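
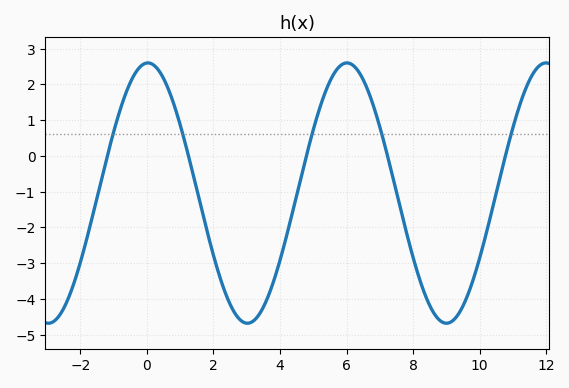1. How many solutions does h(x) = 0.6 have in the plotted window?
5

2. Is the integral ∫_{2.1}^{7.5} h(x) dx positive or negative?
negative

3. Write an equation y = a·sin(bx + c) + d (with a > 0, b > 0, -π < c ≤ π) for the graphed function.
y = 3.64sin(1.05x + 1.54) - 1.04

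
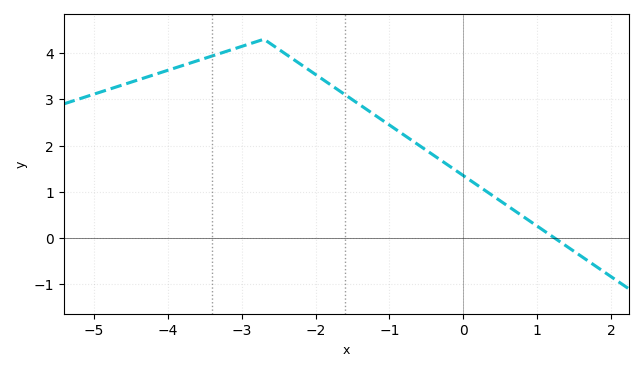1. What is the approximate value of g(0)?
1.35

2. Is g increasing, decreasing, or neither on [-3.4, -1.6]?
neither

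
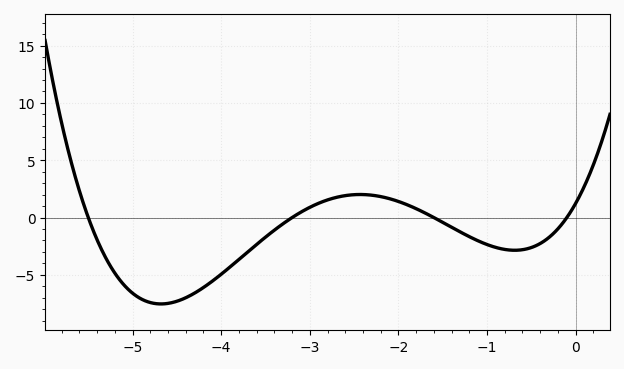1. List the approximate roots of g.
-5.5, -3.2, -1.6, -0.1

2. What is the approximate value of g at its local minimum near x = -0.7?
-3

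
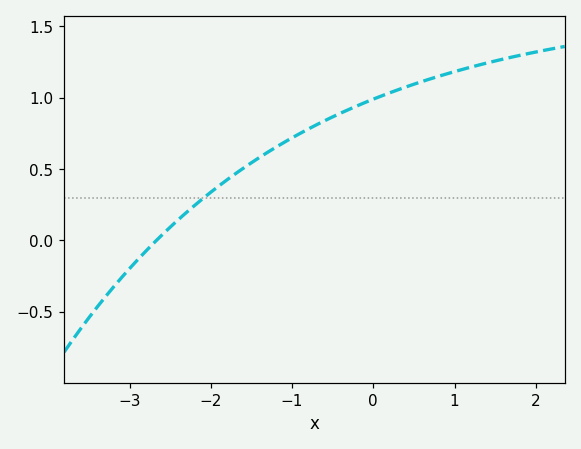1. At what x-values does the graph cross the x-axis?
-2.7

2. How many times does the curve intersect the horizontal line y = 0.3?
1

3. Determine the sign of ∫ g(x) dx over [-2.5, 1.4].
positive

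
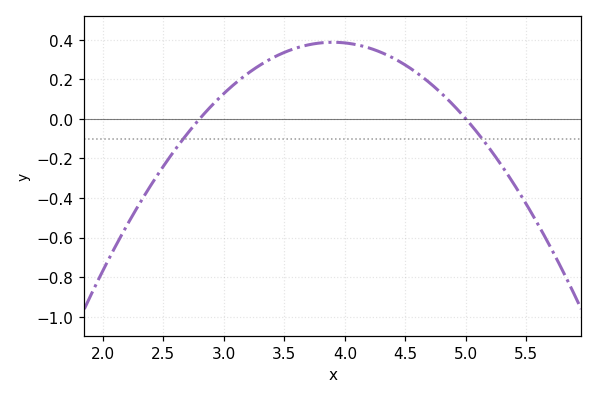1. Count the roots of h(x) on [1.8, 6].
2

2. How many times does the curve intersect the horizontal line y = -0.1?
2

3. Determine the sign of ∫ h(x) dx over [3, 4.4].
positive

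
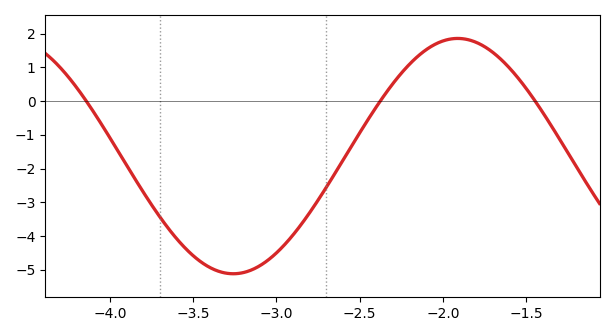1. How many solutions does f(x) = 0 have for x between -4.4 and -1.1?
3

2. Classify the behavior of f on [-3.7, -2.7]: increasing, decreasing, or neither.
neither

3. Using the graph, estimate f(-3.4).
-4.93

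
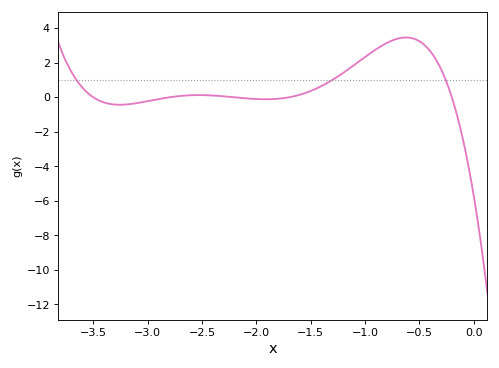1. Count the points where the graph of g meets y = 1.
3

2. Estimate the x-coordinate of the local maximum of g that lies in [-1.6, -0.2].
-0.622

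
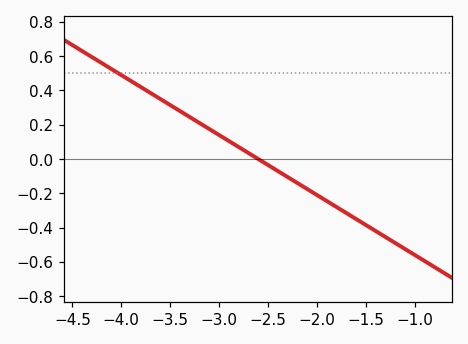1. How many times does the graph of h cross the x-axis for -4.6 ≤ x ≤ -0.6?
1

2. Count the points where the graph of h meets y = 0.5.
1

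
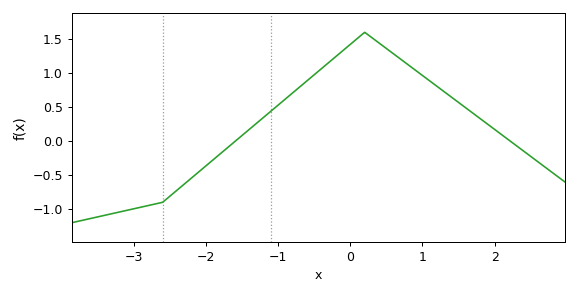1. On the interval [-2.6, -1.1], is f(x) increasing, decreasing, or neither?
increasing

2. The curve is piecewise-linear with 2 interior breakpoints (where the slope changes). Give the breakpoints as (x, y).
(-2.6, -0.9); (0.2, 1.6)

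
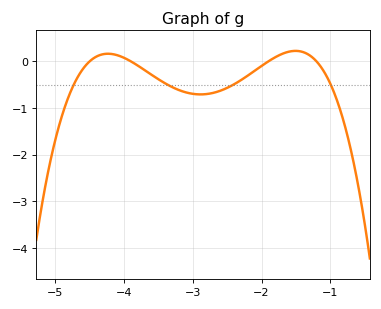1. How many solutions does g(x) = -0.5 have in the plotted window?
4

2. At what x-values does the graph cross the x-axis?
-4.5, -3.9, -1.9, -1.2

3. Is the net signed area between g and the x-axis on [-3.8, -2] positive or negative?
negative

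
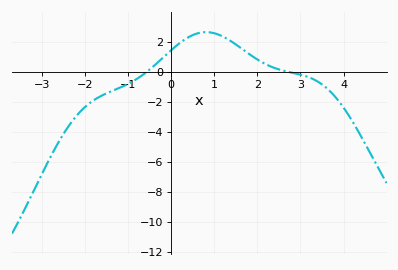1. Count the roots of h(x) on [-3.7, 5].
2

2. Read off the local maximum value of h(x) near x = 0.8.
2.6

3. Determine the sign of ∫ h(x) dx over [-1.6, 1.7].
positive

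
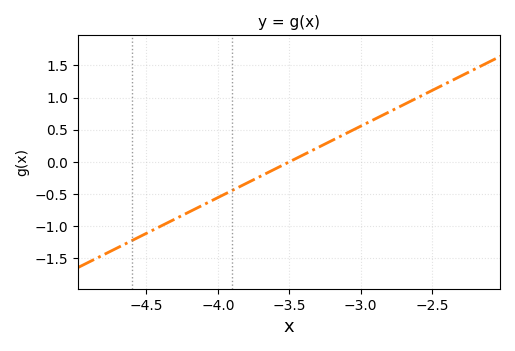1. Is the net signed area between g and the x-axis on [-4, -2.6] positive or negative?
positive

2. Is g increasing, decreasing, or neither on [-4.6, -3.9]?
increasing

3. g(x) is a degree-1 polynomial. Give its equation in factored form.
y = 1.11(x + 3.5)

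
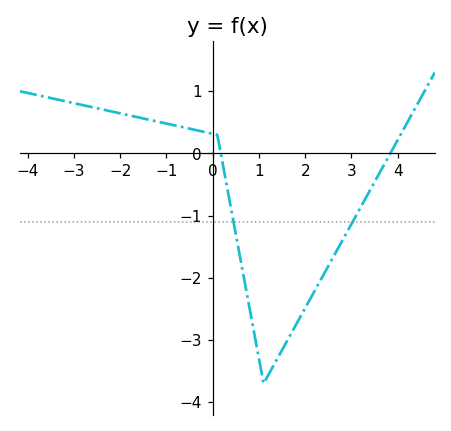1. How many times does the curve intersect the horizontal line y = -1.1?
2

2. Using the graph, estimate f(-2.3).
0.7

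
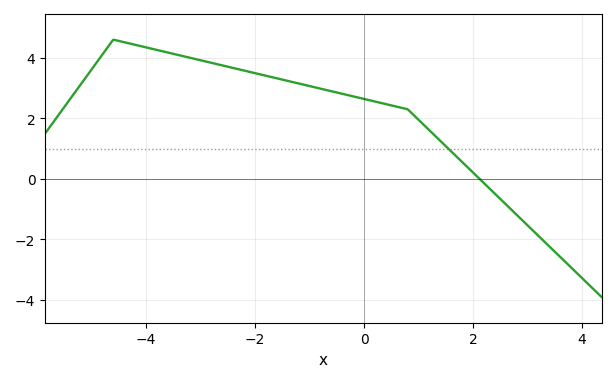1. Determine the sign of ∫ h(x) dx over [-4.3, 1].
positive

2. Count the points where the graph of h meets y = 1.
1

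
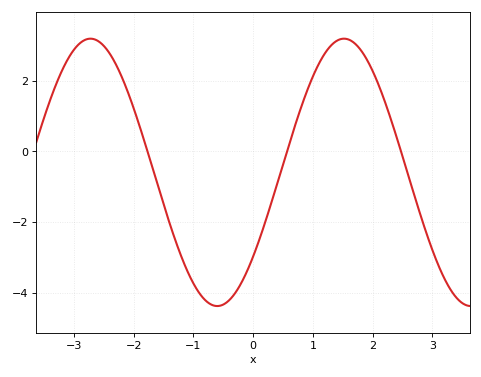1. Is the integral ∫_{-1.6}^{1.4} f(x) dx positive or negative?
negative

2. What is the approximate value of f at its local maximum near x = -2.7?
3.2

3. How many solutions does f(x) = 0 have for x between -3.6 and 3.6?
3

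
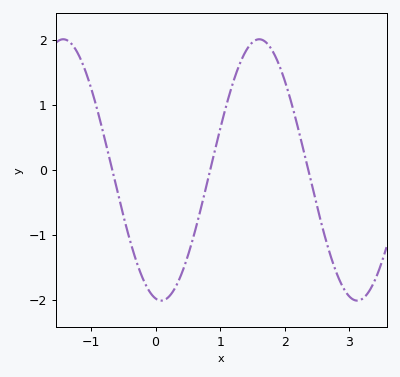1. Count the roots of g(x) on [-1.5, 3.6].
3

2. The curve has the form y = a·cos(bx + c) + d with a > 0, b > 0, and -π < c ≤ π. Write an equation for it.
y = 2.01cos(2.07x + 2.96) + 0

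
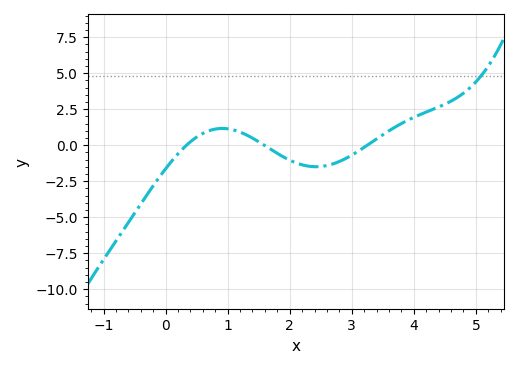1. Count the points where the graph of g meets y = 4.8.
1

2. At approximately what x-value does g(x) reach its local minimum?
2.42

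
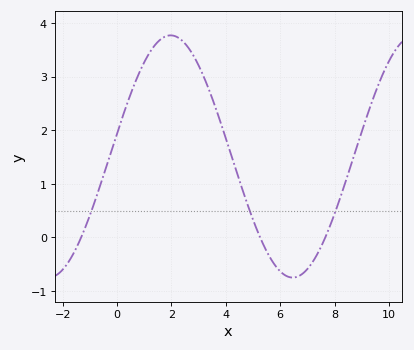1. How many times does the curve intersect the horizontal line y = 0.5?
3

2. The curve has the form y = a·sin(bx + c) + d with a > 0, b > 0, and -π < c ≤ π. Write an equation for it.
y = 2.26sin(0.7x + 0.19) + 1.51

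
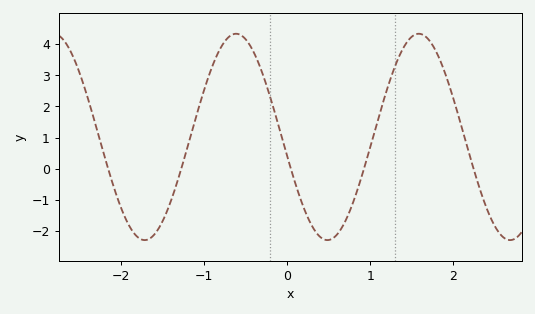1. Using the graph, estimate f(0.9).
-0.2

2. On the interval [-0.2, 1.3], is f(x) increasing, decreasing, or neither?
neither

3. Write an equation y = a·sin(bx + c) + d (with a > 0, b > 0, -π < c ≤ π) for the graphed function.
y = 3.31sin(2.9x - 3) + 1.02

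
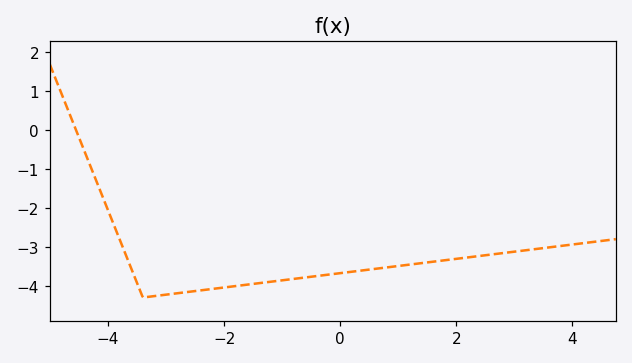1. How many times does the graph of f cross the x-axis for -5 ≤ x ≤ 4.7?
1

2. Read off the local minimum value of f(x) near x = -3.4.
-4.3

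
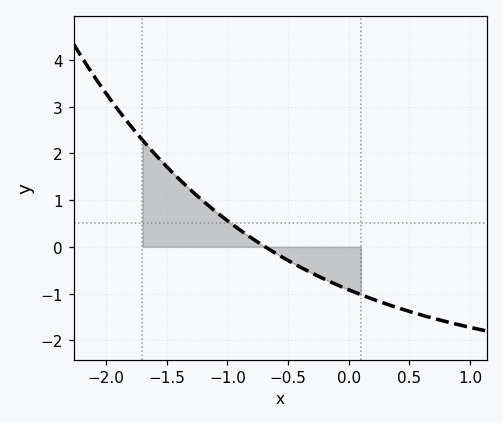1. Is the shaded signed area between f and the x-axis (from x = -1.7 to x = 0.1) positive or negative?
positive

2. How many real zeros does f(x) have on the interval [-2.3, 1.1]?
1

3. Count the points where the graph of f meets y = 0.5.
1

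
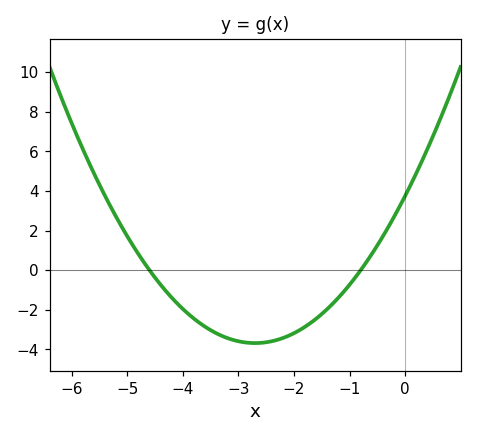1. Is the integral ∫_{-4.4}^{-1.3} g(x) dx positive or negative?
negative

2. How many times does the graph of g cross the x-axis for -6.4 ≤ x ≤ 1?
2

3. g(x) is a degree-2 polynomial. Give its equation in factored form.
y = 1.02(x + 4.6)(x + 0.8)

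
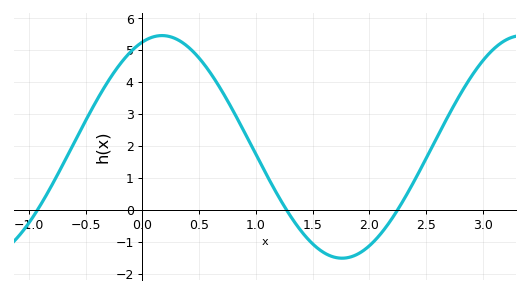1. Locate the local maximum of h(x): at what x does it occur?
0.171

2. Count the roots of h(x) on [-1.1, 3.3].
3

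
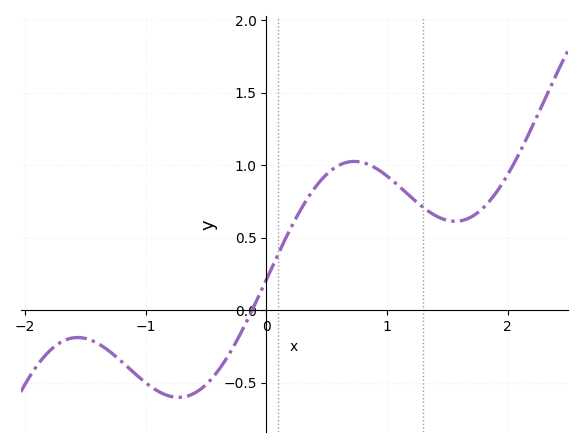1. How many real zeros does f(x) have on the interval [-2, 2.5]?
1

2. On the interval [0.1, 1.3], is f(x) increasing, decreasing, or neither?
neither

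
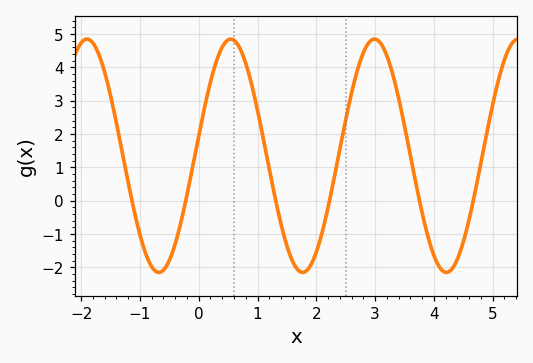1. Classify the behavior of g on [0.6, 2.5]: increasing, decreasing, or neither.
neither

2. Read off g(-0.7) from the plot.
-2.14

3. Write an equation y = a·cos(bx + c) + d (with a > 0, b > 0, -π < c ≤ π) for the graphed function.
y = 3.5cos(2.57x - 1.4) + 1.35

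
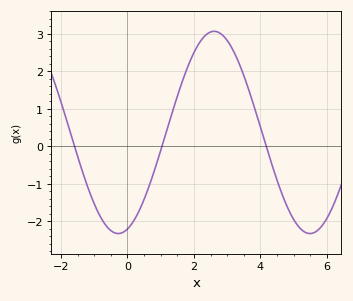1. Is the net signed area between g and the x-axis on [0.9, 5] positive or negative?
positive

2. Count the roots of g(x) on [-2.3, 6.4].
3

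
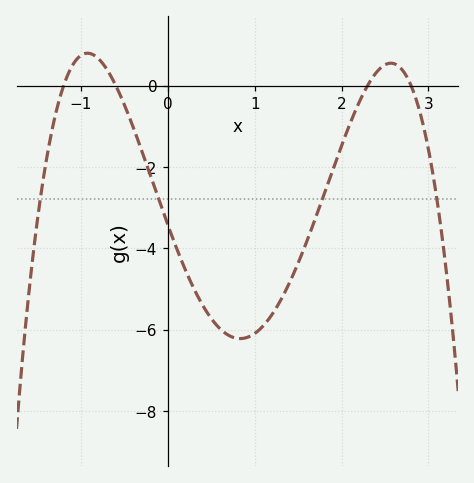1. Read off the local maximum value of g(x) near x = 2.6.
0.549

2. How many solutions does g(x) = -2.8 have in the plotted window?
4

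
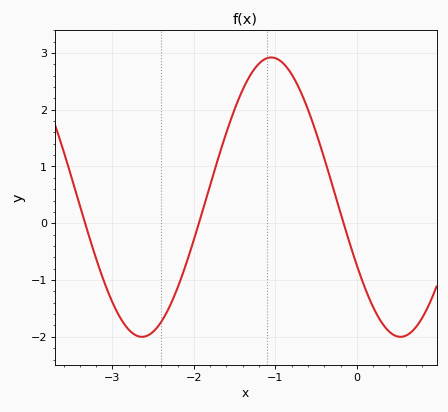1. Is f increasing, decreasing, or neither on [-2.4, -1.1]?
increasing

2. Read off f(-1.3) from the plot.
2.6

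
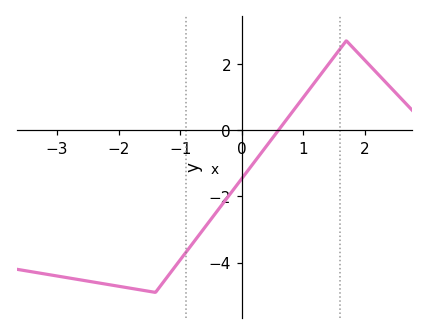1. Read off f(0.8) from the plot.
0.494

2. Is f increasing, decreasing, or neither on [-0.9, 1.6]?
increasing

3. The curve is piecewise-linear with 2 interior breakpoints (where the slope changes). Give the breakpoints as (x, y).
(-1.4, -4.9); (1.7, 2.7)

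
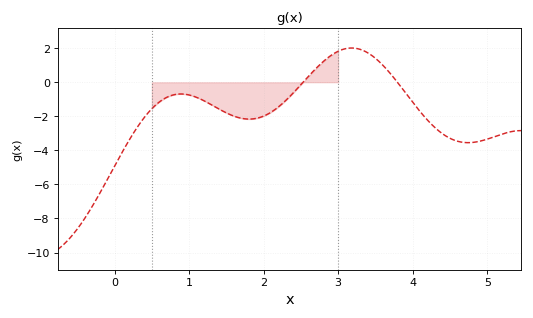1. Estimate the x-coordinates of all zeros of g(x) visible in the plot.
2.5, 3.8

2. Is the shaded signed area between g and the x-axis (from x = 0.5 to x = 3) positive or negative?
negative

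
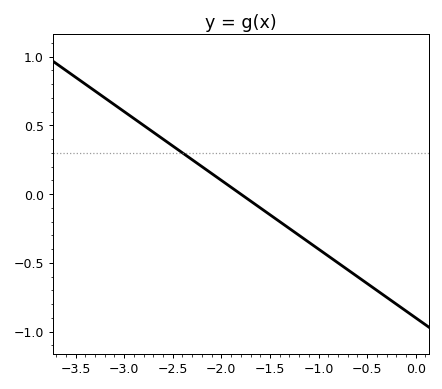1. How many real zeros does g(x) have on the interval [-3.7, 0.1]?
1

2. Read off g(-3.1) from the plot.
0.65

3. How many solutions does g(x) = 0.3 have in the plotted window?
1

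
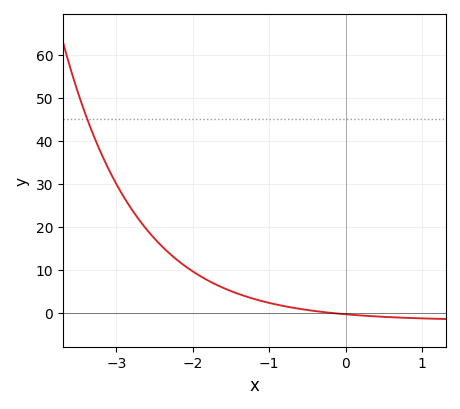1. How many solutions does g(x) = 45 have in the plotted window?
1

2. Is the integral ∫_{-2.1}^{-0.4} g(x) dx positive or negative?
positive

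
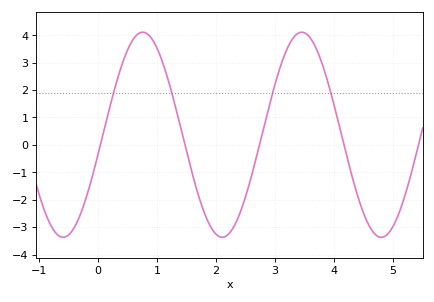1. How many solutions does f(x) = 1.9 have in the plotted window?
4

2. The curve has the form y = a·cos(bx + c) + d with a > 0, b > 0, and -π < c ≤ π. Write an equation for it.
y = 3.74cos(2.33x - 1.77) + 0.37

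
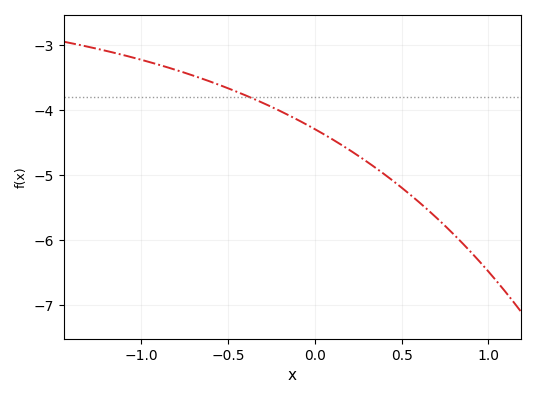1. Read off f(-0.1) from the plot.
-4.1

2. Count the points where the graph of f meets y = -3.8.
1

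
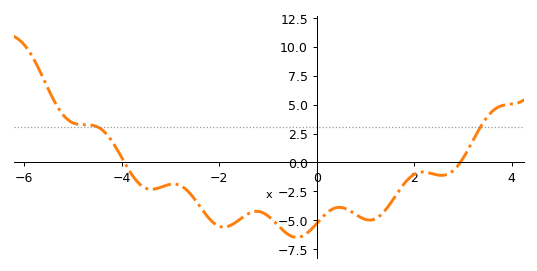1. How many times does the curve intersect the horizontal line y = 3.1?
2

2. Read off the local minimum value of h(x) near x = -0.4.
-6.47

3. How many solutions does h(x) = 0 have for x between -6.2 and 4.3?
2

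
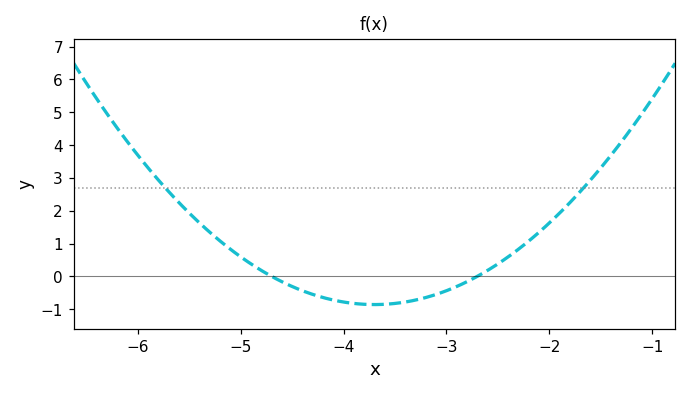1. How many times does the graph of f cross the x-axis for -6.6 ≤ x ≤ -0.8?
2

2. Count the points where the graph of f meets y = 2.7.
2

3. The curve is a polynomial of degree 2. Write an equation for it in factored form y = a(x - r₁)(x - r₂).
y = 0.86(x + 4.7)(x + 2.7)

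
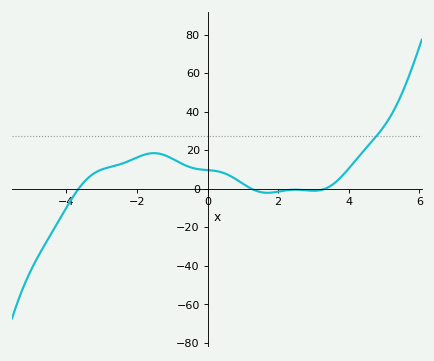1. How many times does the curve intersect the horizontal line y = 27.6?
1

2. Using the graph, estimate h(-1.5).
18.5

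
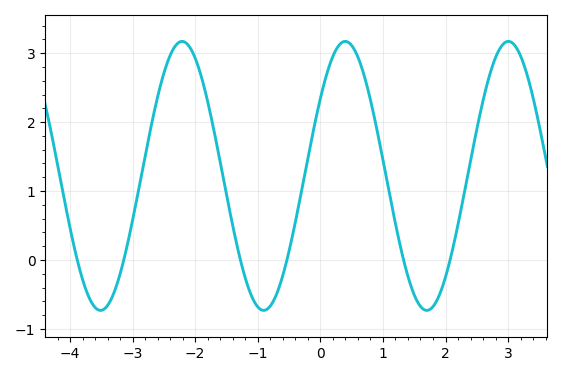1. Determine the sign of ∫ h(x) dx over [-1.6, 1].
positive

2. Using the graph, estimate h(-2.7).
2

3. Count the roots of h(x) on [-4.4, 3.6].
6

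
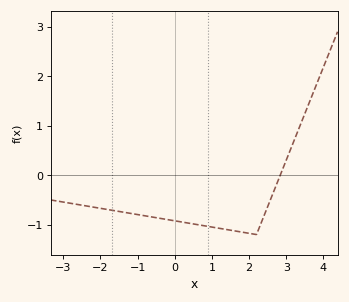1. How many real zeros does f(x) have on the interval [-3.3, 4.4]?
1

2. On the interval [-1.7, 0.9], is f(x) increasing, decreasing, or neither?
decreasing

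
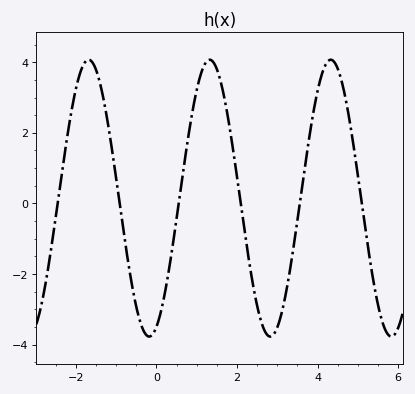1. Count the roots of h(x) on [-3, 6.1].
6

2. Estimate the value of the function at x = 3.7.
1.2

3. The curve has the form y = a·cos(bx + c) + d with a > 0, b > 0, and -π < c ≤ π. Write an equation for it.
y = 3.92cos(2.1x - 2.8) + 0.15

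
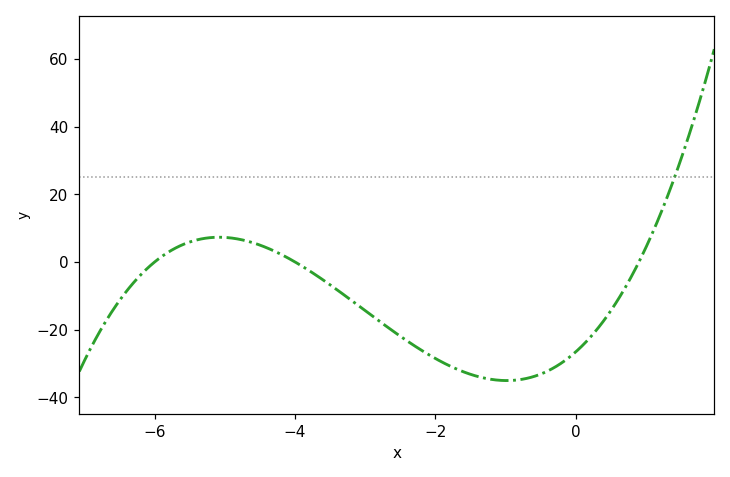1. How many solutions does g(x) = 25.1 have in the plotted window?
1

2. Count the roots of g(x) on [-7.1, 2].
3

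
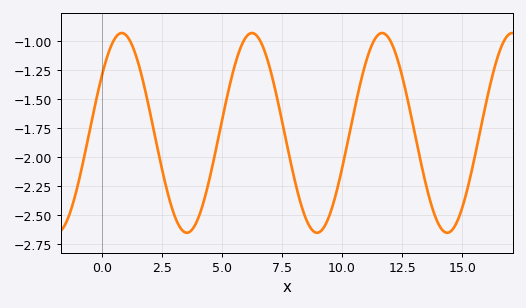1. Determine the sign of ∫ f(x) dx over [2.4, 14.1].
negative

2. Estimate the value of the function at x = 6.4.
-0.94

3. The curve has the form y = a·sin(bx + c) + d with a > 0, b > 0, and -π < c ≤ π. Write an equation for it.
y = 0.86sin(1.2x + 0.6) - 1.79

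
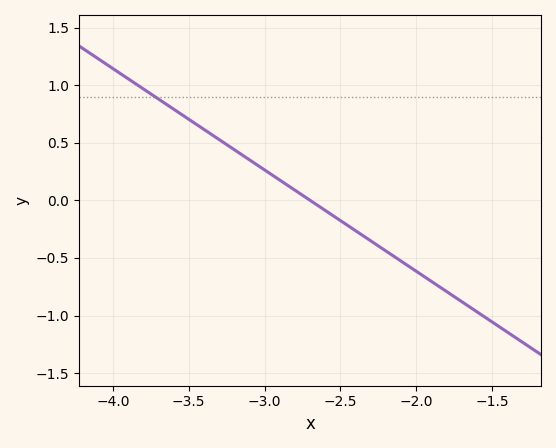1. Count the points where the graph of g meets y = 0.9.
1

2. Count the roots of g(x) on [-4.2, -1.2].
1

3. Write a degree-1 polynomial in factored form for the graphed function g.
y = -0.88(x + 2.7)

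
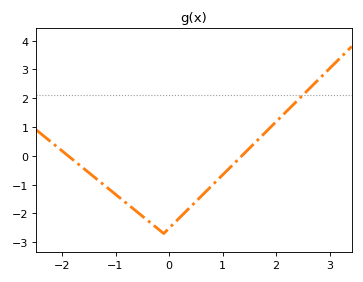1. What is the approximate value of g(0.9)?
-0.85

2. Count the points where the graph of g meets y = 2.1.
1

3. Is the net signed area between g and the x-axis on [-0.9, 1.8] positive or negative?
negative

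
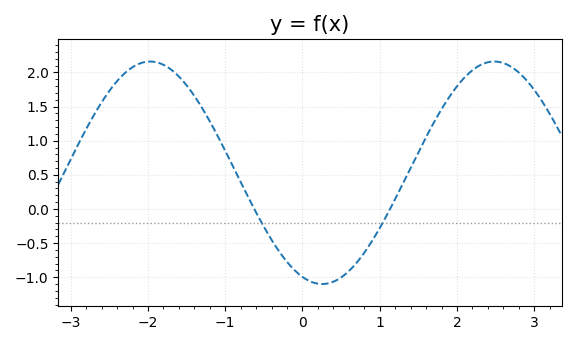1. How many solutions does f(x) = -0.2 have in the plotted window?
2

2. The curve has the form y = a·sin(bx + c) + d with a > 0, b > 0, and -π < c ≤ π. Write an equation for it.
y = 1.63sin(1.41x - 1.93) + 0.53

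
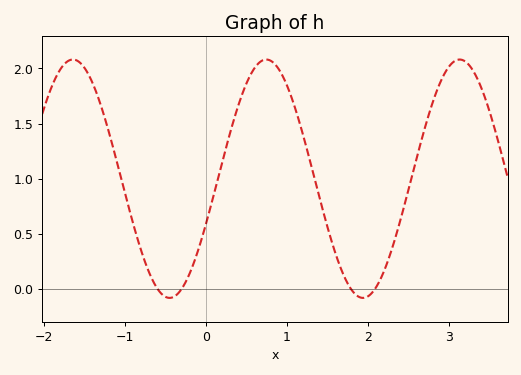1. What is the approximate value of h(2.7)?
1.45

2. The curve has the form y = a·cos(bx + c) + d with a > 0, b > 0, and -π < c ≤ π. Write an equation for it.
y = 1.08cos(2.6x - 2) + 1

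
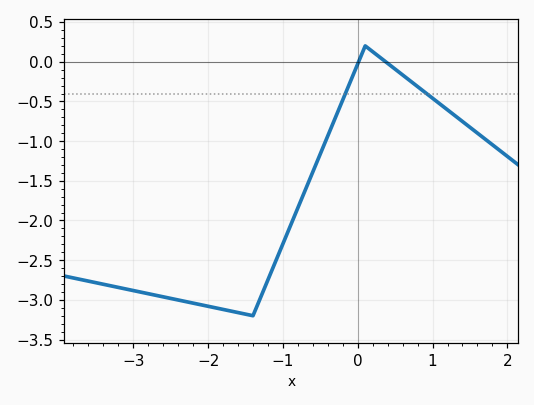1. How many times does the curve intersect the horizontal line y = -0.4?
2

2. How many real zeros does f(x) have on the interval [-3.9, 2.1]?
2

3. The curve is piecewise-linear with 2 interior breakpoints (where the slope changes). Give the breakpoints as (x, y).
(-1.4, -3.2); (0.1, 0.2)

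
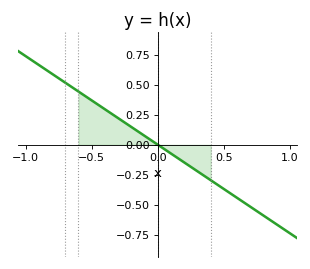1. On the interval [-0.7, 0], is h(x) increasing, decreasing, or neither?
decreasing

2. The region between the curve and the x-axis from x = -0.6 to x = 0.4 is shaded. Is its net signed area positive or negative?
positive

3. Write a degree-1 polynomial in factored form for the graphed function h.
y = -0.74(x - 0)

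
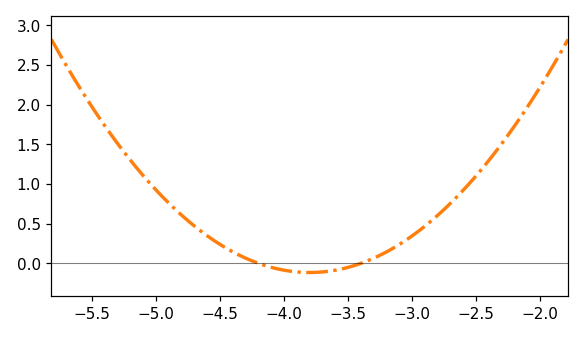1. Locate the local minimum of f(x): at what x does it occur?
-3.8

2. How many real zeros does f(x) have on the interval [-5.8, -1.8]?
2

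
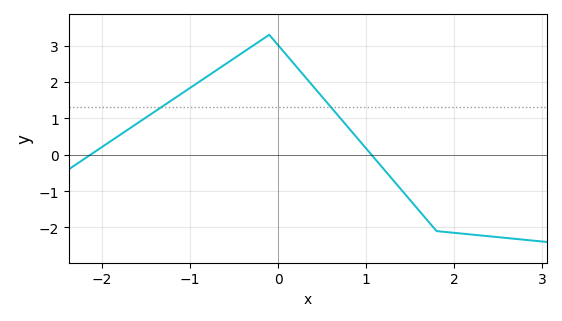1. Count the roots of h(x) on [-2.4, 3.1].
2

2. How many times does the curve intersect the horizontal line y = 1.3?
2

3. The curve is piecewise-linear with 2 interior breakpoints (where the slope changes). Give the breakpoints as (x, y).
(-0.1, 3.3); (1.8, -2.1)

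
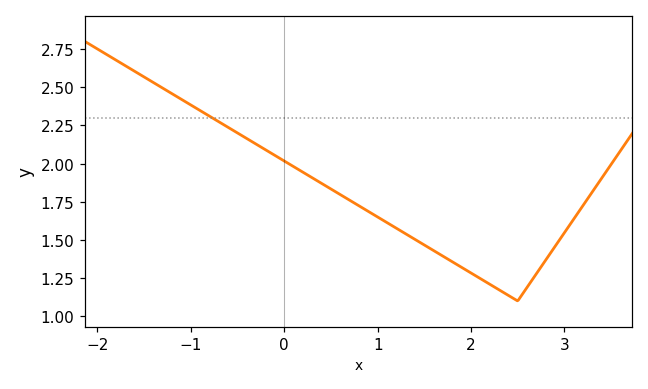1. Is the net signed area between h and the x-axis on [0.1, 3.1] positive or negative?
positive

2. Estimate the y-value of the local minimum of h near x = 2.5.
1.1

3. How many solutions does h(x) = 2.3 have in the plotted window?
1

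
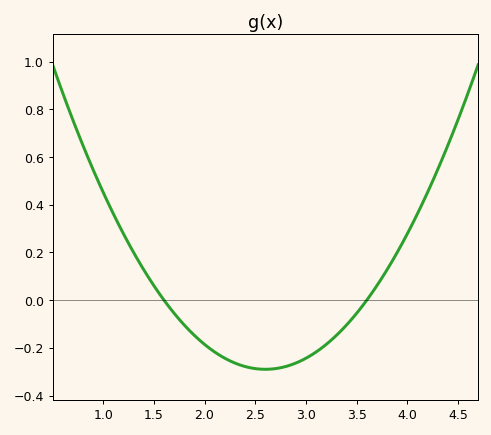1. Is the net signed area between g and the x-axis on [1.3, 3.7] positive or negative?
negative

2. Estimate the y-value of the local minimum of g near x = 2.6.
-0.29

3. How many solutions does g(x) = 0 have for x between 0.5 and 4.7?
2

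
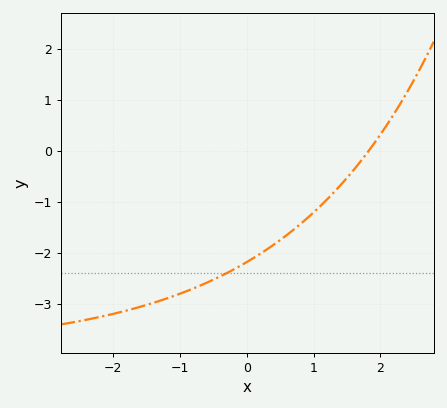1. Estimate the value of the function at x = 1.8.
0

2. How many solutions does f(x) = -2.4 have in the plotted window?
1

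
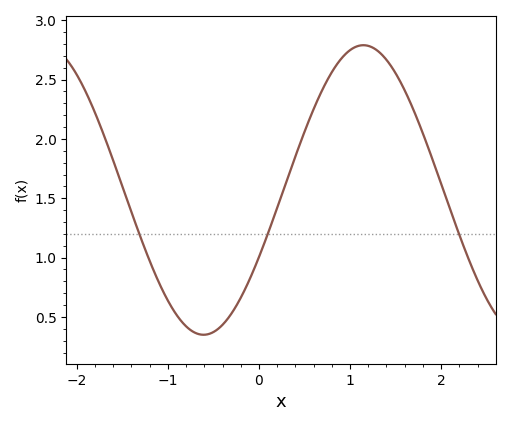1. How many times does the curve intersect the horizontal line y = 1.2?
3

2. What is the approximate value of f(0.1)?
1.2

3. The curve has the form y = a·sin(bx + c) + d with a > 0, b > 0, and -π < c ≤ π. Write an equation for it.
y = 1.22sin(1.8x - 0.48) + 1.57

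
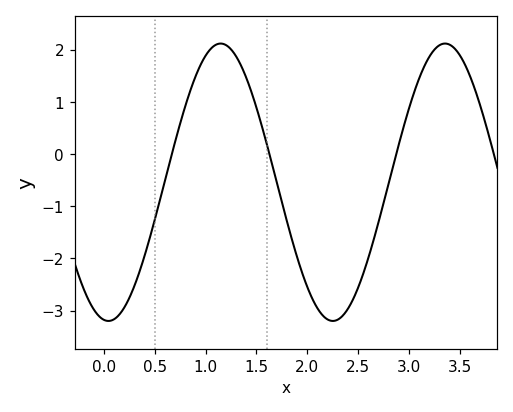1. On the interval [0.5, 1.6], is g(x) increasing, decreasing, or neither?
neither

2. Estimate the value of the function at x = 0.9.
1.48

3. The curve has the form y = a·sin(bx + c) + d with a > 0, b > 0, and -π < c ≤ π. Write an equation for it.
y = 2.66sin(2.85x - 1.7) - 0.54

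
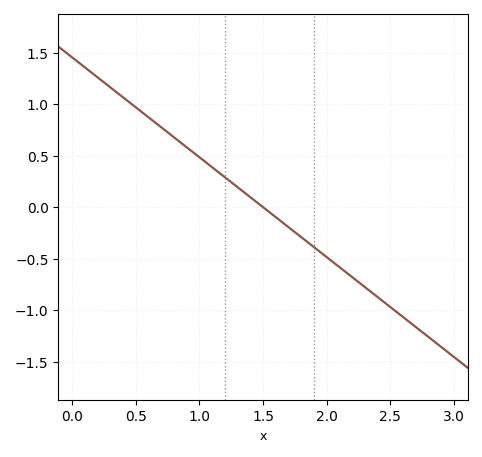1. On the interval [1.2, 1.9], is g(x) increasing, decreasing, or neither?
decreasing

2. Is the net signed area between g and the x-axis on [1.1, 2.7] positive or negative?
negative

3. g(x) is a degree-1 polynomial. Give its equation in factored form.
y = -0.97(x - 1.5)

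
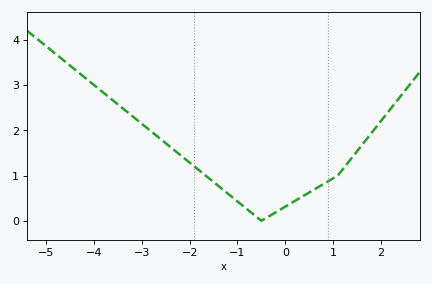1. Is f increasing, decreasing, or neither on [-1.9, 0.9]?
neither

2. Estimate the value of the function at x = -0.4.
0.062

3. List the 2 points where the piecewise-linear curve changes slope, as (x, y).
(-0.5, 0); (1.1, 1)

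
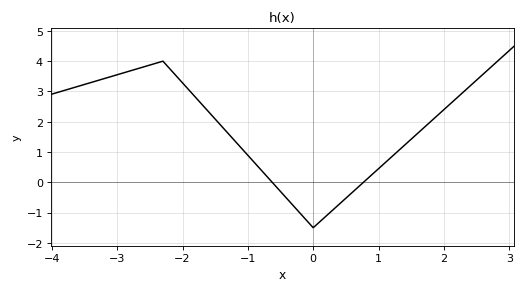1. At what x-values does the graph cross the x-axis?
-0.6, 0.8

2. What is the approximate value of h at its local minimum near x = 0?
-1.5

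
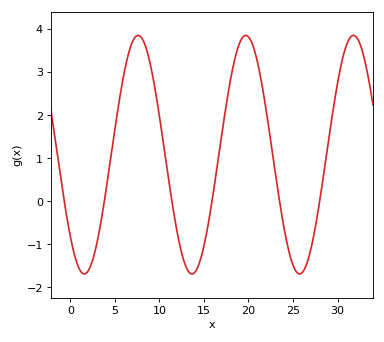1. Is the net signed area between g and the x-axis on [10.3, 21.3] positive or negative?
positive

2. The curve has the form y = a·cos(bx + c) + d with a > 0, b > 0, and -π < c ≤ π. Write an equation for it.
y = 2.77cos(0.52x + 2.3) + 1.08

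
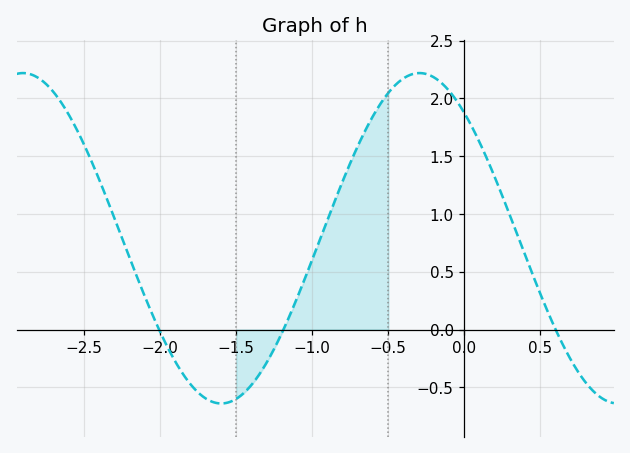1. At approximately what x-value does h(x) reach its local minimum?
-1.6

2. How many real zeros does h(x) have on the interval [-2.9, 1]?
3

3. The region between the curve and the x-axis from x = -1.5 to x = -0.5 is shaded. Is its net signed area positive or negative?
positive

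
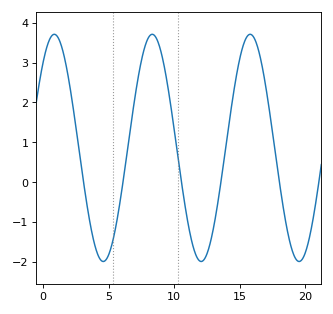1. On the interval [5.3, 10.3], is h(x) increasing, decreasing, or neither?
neither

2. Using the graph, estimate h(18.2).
-0.352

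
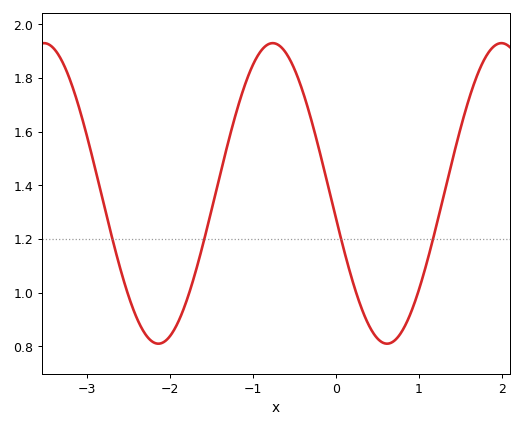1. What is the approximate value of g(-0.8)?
1.93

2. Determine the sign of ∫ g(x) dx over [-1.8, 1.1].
positive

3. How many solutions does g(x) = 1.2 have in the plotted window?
4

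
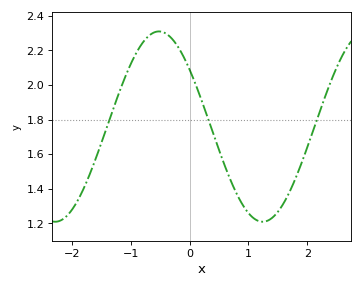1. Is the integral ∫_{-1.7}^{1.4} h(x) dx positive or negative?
positive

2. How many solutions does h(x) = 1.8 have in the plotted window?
3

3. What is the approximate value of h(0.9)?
1.31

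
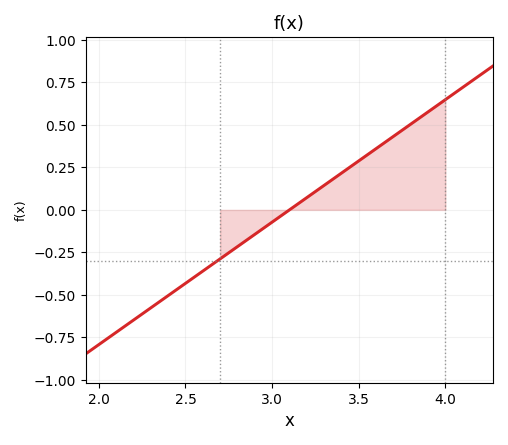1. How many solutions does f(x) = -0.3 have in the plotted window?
1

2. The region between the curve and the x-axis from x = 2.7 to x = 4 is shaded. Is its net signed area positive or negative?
positive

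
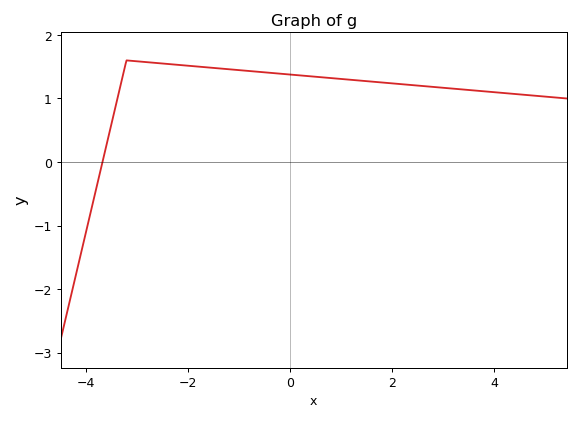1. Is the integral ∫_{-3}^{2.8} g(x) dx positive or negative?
positive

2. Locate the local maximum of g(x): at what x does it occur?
-3.2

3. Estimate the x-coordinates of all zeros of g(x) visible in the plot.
-3.67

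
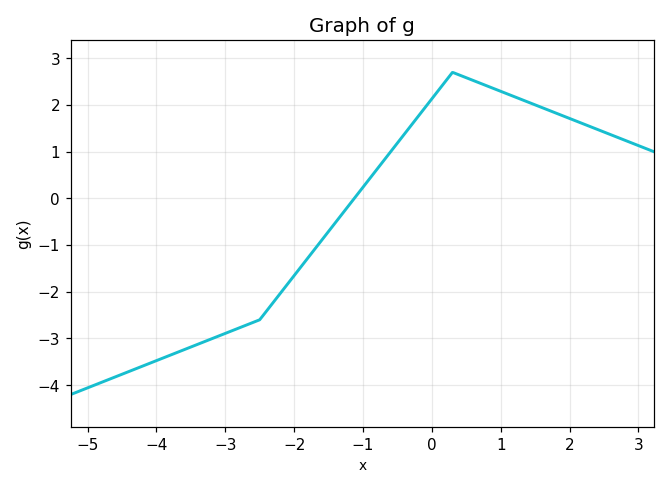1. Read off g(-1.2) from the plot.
-0.1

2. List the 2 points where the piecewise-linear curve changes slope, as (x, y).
(-2.5, -2.6); (0.3, 2.7)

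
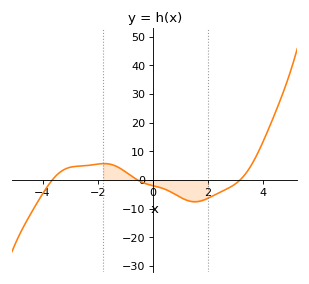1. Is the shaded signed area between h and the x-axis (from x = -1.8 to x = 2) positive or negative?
negative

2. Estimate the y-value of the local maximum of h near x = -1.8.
6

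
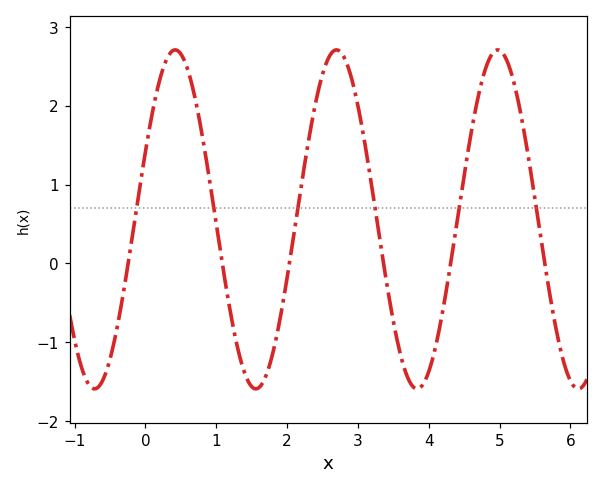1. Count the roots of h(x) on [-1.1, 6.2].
6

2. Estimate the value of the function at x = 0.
1.4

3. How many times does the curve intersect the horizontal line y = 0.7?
6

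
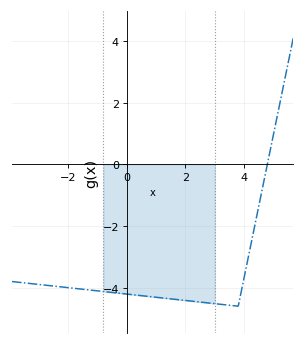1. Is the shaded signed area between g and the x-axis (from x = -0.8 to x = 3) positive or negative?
negative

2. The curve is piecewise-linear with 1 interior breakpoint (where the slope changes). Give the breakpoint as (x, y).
(3.8, -4.6)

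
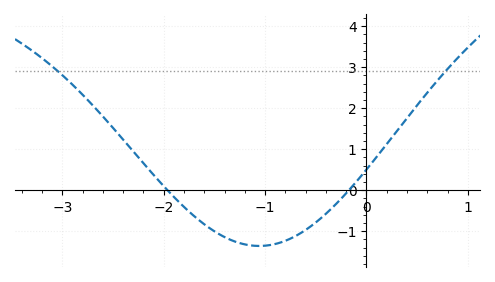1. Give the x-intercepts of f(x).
-1.96, -0.173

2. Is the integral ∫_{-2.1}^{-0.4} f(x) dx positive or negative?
negative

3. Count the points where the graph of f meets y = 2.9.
2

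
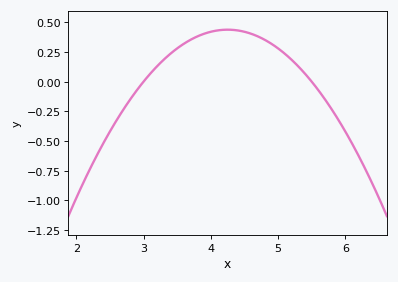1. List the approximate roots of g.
3, 5.5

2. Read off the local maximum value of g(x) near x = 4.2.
0.438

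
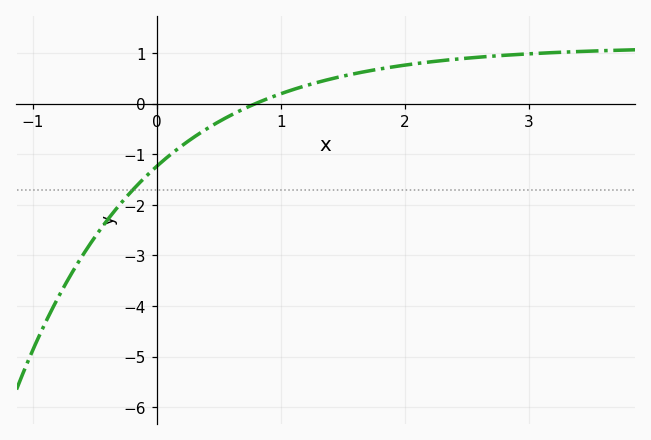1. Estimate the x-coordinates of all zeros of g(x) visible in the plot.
0.796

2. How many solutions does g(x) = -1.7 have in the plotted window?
1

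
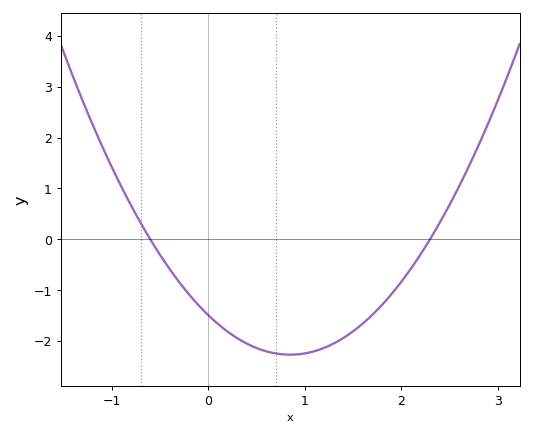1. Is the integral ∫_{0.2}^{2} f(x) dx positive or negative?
negative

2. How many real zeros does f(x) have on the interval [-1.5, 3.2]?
2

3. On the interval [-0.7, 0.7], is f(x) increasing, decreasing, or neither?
decreasing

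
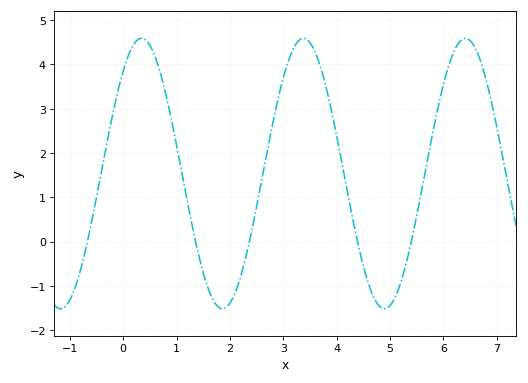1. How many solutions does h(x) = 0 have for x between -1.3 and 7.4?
5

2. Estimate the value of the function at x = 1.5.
-0.7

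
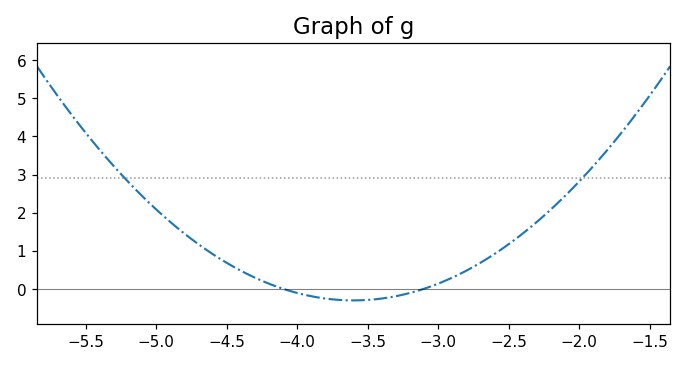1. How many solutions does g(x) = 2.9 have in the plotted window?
2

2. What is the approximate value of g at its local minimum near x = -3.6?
-0.3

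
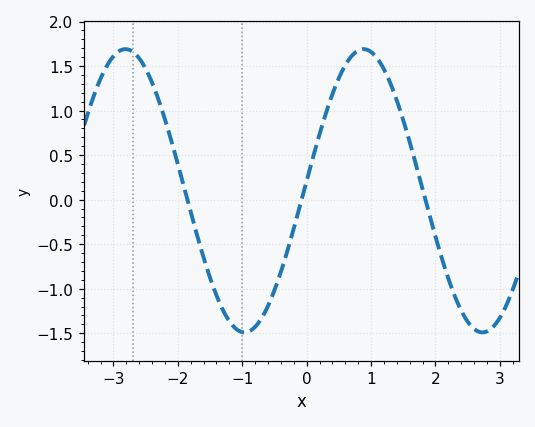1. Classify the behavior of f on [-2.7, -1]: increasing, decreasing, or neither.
decreasing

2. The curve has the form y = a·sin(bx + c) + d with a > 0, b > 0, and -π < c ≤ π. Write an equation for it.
y = 1.59sin(1.7x + 0.07) + 0.1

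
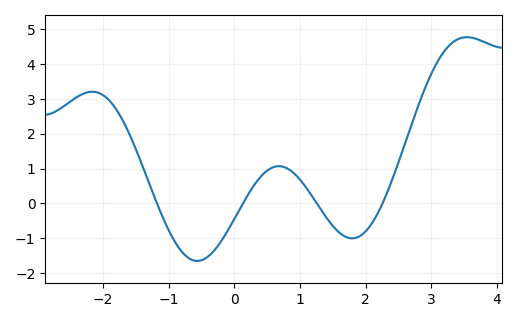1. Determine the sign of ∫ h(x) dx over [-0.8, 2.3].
negative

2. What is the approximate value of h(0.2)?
0.223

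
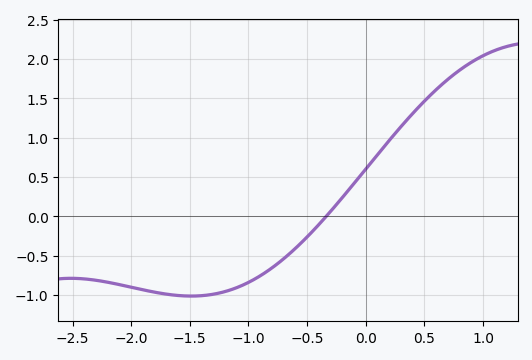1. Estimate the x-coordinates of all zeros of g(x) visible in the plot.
-0.3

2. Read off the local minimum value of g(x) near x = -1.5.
-1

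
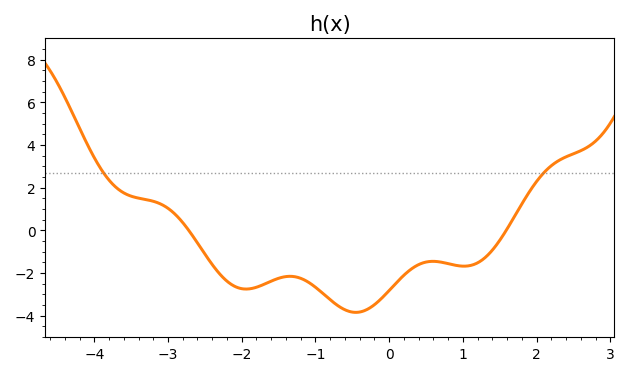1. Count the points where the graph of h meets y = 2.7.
2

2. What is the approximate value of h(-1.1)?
-2.4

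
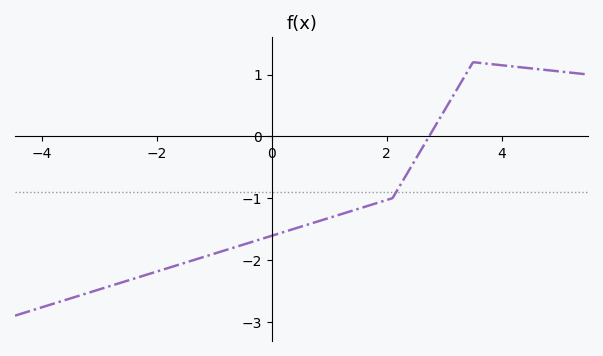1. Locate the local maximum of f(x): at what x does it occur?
3.6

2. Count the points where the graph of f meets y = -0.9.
1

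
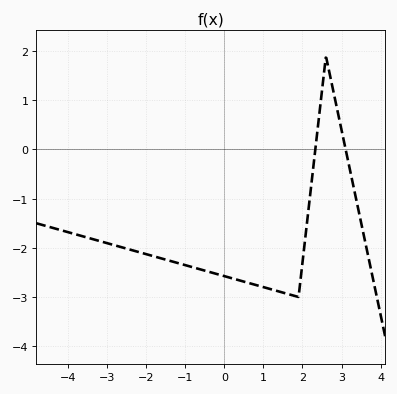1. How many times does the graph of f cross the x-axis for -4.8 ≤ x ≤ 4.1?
2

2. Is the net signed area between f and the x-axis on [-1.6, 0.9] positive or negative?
negative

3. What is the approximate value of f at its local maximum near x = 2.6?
1.9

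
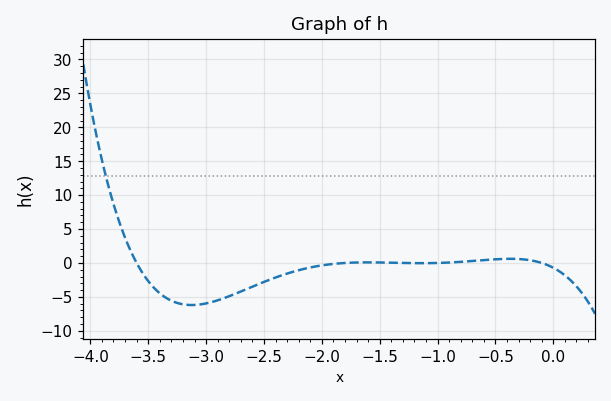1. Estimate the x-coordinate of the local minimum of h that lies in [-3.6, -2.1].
-3.13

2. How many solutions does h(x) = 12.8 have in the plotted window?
1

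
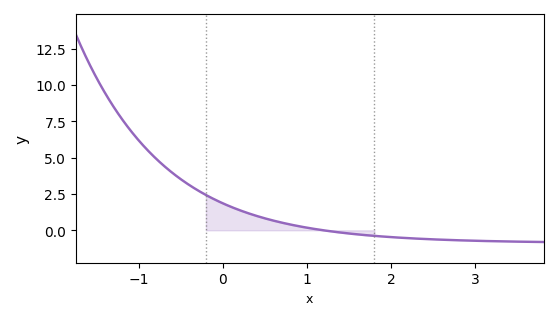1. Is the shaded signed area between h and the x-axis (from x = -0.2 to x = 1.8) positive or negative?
positive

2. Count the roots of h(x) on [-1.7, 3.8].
1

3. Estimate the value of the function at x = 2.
-0.4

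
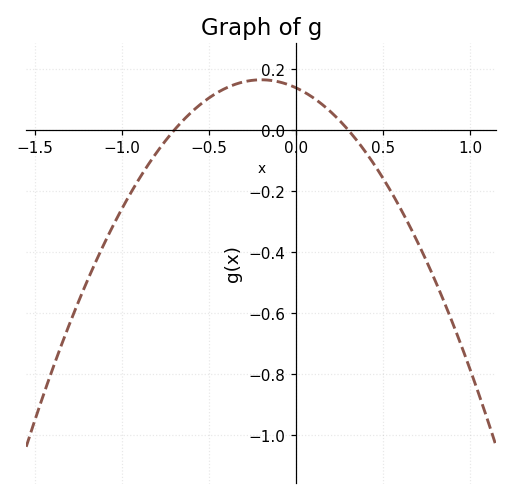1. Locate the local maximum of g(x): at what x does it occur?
-0.2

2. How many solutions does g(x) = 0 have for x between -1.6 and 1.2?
2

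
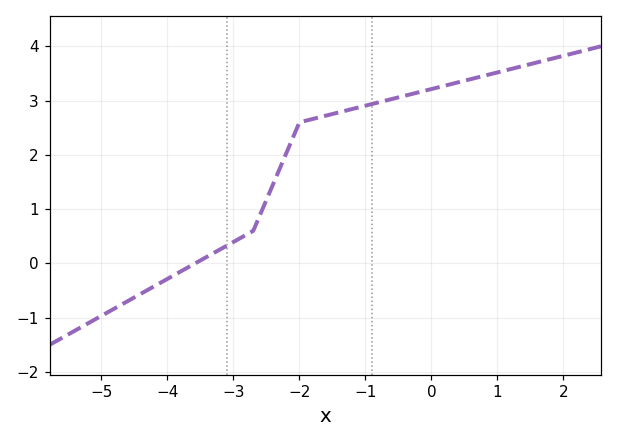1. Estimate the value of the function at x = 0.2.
3.3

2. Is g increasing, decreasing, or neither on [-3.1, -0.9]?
increasing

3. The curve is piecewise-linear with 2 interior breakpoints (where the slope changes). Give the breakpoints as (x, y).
(-2.7, 0.6); (-2, 2.6)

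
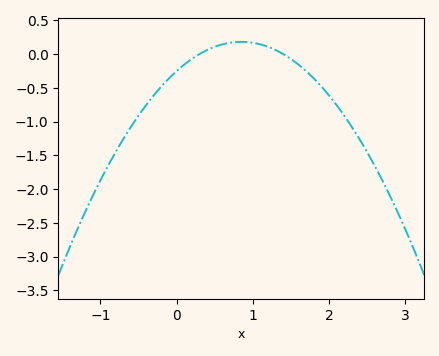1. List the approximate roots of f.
0.3, 1.4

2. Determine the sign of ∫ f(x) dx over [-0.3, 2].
negative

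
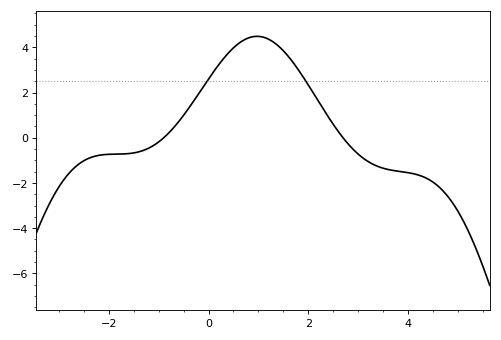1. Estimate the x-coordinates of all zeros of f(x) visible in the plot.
-0.899, 2.7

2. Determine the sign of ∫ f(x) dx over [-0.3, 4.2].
positive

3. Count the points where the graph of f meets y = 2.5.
2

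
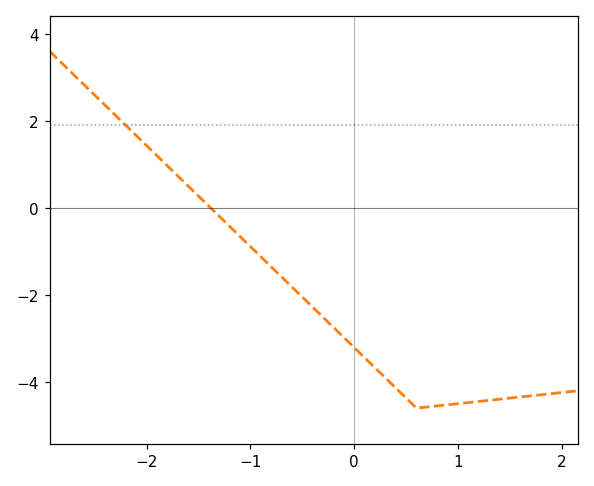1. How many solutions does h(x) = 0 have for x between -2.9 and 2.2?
1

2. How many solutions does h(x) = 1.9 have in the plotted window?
1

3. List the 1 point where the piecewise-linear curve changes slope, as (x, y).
(0.6, -4.6)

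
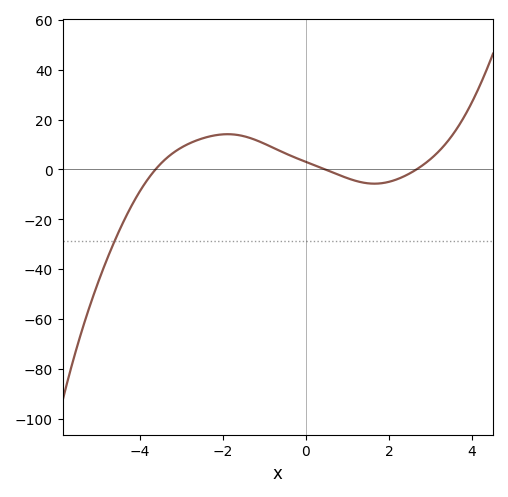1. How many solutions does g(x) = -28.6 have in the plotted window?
1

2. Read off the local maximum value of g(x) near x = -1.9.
14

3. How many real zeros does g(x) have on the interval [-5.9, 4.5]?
3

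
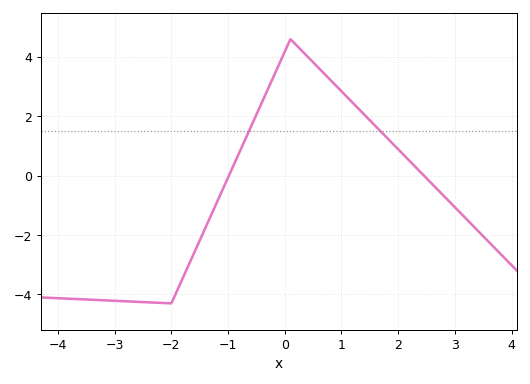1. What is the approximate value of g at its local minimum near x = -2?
-4.2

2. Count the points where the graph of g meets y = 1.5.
2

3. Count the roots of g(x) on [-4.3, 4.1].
2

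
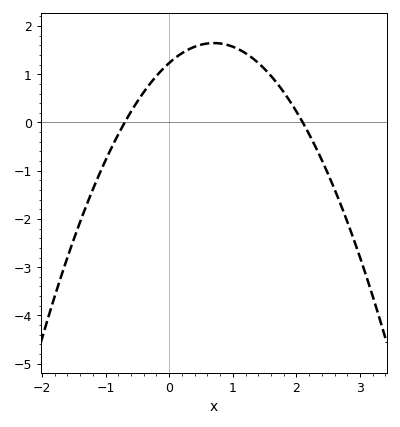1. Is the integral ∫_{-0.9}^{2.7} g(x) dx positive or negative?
positive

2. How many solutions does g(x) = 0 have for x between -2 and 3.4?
2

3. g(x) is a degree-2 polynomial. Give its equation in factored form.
y = -0.84(x + 0.7)(x - 2.1)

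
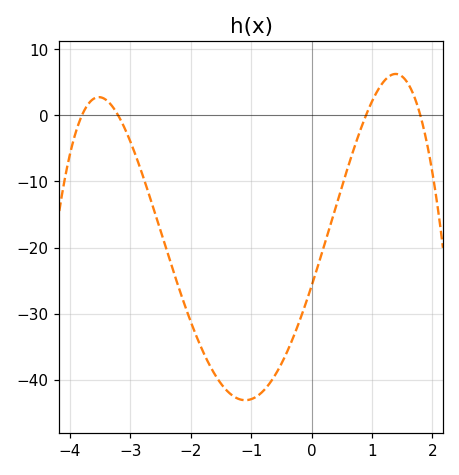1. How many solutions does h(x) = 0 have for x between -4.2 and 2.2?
4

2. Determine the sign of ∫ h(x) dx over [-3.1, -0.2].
negative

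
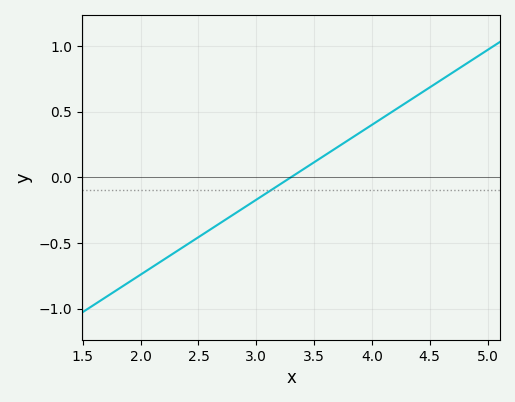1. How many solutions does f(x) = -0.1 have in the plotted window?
1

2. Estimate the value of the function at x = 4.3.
0.57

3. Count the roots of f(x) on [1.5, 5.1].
1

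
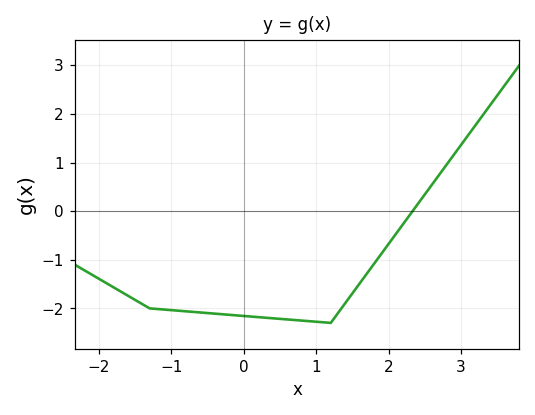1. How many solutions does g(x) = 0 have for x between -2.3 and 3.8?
1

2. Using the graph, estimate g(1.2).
-2.3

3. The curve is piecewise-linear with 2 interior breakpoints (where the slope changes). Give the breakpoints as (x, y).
(-1.3, -2); (1.2, -2.3)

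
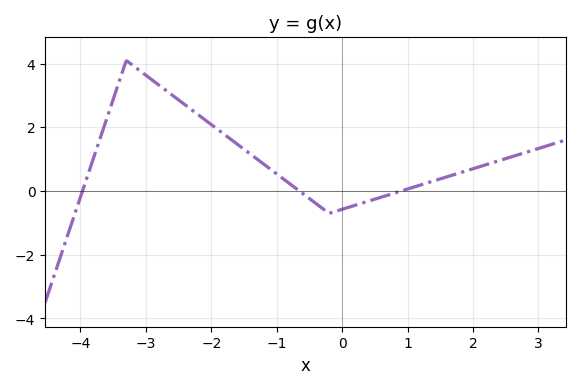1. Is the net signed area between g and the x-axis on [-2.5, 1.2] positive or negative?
positive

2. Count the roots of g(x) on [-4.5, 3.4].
3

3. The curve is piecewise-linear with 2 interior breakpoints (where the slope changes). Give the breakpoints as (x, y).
(-3.3, 4.1); (-0.2, -0.7)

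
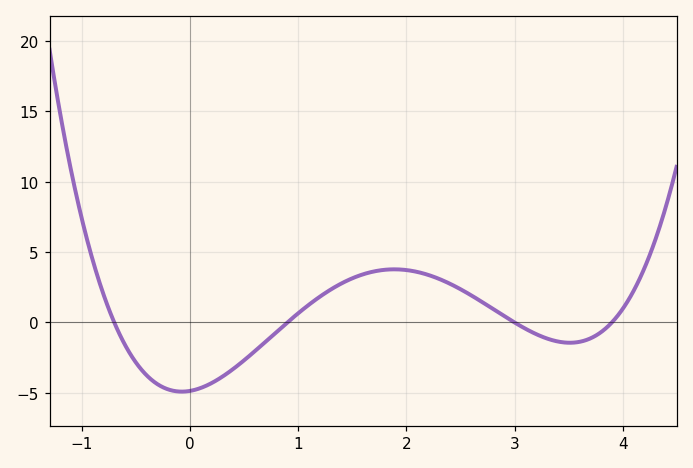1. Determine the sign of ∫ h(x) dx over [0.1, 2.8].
positive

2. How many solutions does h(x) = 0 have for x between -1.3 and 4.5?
4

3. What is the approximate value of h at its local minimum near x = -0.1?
-4.92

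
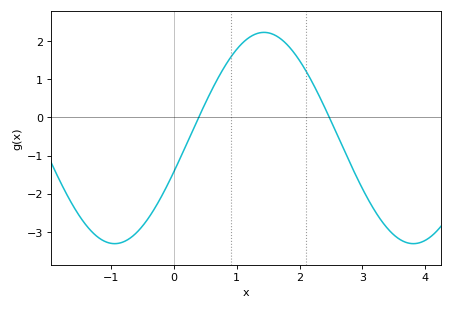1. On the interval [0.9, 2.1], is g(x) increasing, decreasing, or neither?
neither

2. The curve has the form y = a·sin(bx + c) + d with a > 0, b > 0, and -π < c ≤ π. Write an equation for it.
y = 2.77sin(1.3x - 0.32) - 0.54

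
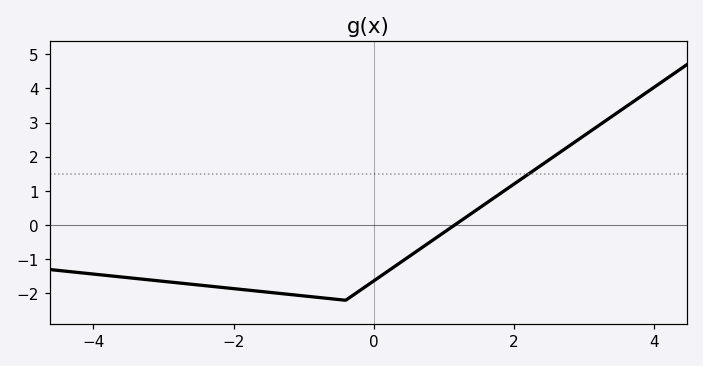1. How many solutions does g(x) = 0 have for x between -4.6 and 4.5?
1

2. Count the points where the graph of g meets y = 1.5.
1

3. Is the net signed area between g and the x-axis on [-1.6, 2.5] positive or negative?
negative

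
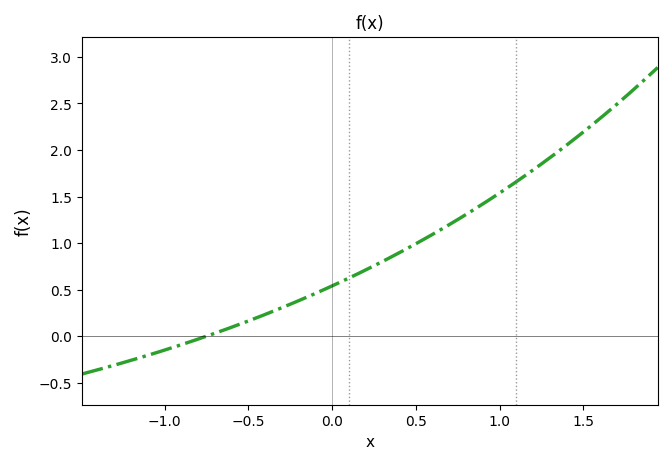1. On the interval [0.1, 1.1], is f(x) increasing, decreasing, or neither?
increasing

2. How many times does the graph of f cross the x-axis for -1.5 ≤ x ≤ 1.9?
1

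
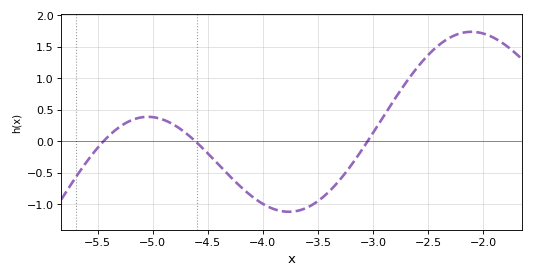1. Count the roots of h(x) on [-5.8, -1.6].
3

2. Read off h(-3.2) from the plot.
-0.4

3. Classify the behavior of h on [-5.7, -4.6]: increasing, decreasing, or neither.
neither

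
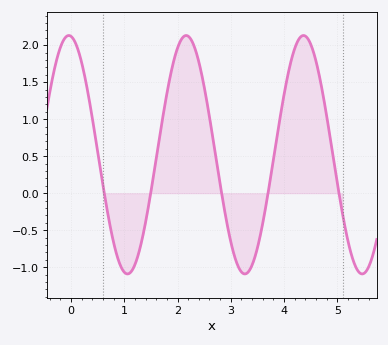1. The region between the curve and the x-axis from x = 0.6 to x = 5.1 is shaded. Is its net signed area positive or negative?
positive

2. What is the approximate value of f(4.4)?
2.12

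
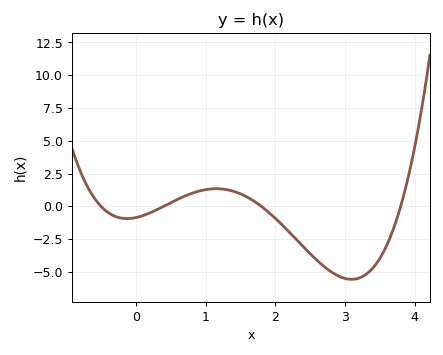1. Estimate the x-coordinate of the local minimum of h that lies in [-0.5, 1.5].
-0.1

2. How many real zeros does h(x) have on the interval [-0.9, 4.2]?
4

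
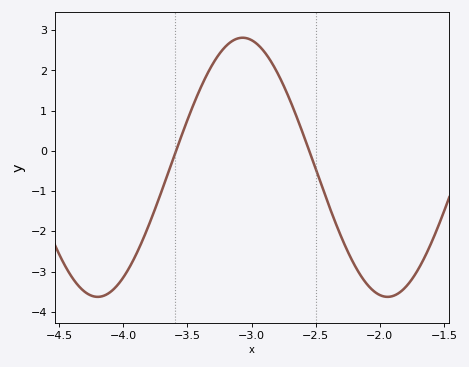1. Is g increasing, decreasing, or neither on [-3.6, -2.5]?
neither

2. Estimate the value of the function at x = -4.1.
-3.5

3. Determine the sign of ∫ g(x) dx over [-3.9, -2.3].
positive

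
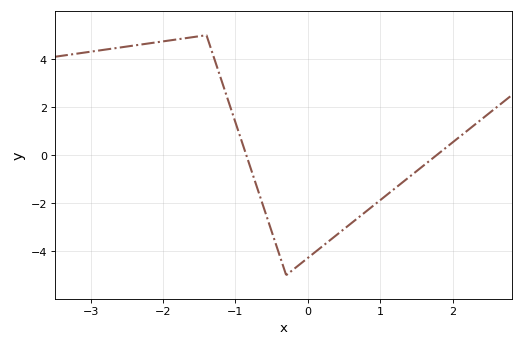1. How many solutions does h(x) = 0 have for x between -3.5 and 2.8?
2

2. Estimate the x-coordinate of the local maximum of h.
-1.4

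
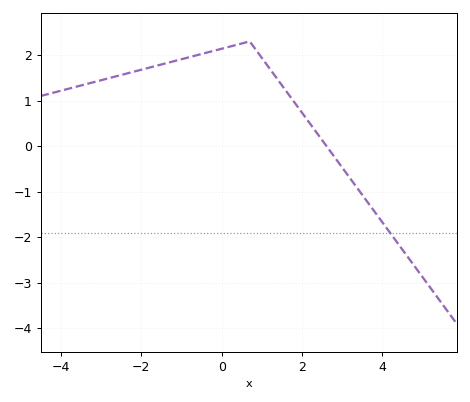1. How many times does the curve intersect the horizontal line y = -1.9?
1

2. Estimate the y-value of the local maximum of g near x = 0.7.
2.3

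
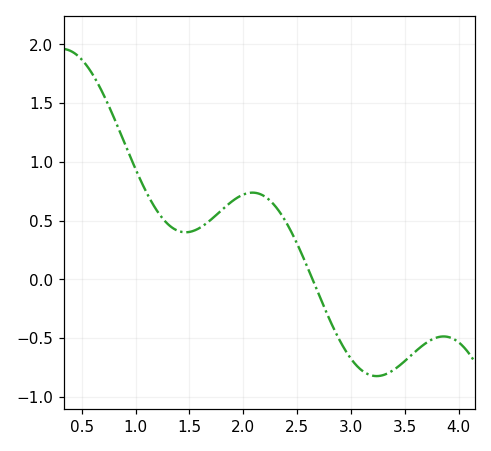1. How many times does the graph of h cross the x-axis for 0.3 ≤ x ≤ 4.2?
1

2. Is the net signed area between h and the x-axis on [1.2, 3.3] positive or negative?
positive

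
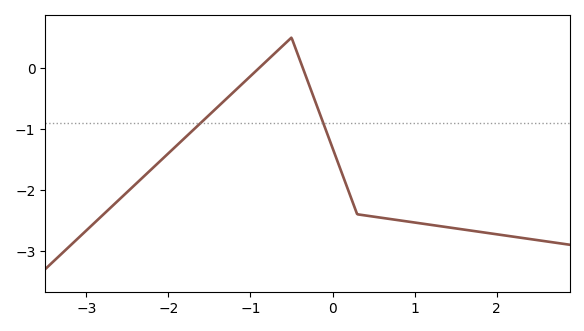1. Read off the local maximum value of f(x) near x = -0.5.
0.499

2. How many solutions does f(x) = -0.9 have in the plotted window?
2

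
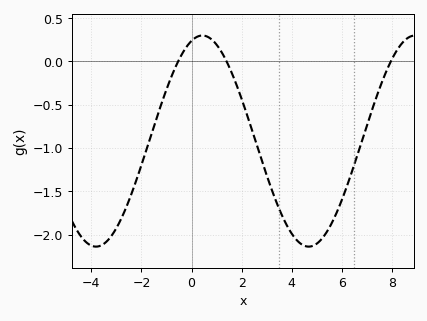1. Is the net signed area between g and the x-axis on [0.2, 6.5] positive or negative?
negative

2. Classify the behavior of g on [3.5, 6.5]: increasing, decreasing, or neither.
neither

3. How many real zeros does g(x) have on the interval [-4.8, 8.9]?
3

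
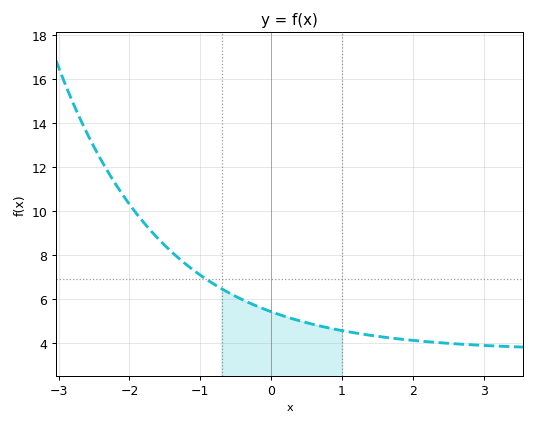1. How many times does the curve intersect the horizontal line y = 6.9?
1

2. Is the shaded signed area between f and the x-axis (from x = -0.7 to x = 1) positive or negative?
positive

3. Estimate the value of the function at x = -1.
7.09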